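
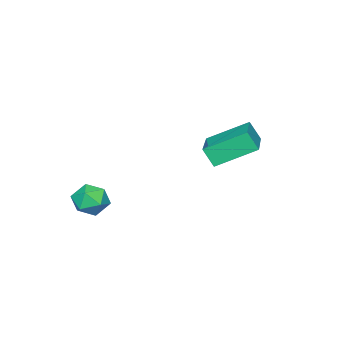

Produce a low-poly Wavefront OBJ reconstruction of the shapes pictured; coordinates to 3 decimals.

v -0.962 3.792 1.59
v -0.895 3.38 2.296
v 0.781 4.821 2.024
v 0.848 4.409 2.73
v -0.088 2.631 0.83
v -0.021 2.219 1.536
v 1.655 3.66 1.264
v 1.722 3.248 1.97
v 3.506 0.836 -0.494
v 4.062 0.634 -0.895
v 3.738 -0.014 0.255
v 4.294 -0.216 -0.146
v 4.316 0.404 0.21
v 4.173 0.929 -0.254
v 3.627 -0.309 -0.386
v 3.484 0.216 -0.85
v 4.137 -0.074 -0.829
v 4.563 0.367 -0.461
v 3.237 0.253 -0.179
v 3.663 0.694 0.189
f 2 4 1
f 5 2 1
f 1 4 3
f 3 5 1
f 2 8 4
f 6 2 5
f 6 8 2
f 4 8 3
f 7 5 3
f 3 8 7
f 7 6 5
f 8 6 7
f 9 20 14
f 9 14 10
f 9 10 16
f 9 16 19
f 9 19 20
f 10 14 18
f 14 20 13
f 20 19 11
f 19 16 15
f 16 10 17
f 12 18 13
f 12 13 11
f 12 11 15
f 12 15 17
f 12 17 18
f 13 18 14
f 11 13 20
f 15 11 19
f 17 15 16
f 18 17 10



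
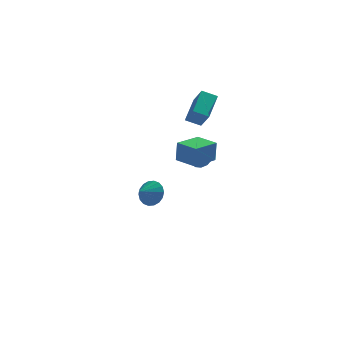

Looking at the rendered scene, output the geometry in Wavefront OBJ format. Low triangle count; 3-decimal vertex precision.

v 0.83 3.113 -3.433
v 1.326 3.28 -2.546
v 0.11 2.247 -2.867
v 0.98 3.58 -2.527
v 0.605 3.787 -2.688
v 0.274 3.861 -2.997
v 0.053 3.787 -3.392
v -0.014 3.579 -3.795
v 0.087 3.279 -4.126
v 0.335 2.945 -4.32
v 0.68 2.645 -4.338
v 1.056 2.438 -4.177
v 1.387 2.364 -3.869
v 1.608 2.438 -3.474
v 1.674 2.646 -3.071
v 1.574 2.946 -2.74
v 4.061 3.667 -0.681
v 4.61 3.809 -0.305
v 3.928 3.214 0.916
v 3.379 3.073 0.541
v 4.314 4.167 -0.296
v 3.632 3.573 0.926
v 3.9 4.292 -0.467
v 3.218 3.698 0.755
v 3.561 4.124 -0.737
v 2.879 3.53 0.484
v 3.456 3.743 -0.982
v 2.774 3.149 0.24
v 3.634 3.326 -1.085
v 2.952 2.731 0.136
v 4.012 3.068 -0.999
v 3.33 2.474 0.222
v 4.413 3.091 -0.764
v 3.731 2.497 0.457
v 4.649 3.384 -0.49
v 3.967 2.789 0.731
v 2.962 3.563 2.984
v 3.441 5.295 4.052
v 3.982 3.565 2.523
v 4.462 5.296 3.591
v 3.498 2.684 4.169
v 3.978 4.415 5.237
v 4.519 2.685 3.708
v 4.998 4.417 4.776
v 3.932 -5.057 3.05
v 4.001 -5.011 4.448
v 2.788 -4.072 3.075
v 2.857 -4.026 4.472
v 5.103 -3.694 2.948
v 5.172 -3.648 4.345
v 3.959 -2.709 2.972
v 4.028 -2.663 4.37
f 2 1 4
f 2 4 3
f 4 1 5
f 4 5 3
f 5 1 6
f 5 6 3
f 6 1 7
f 6 7 3
f 7 1 8
f 7 8 3
f 8 1 9
f 8 9 3
f 9 1 10
f 9 10 3
f 10 1 11
f 10 11 3
f 11 1 12
f 11 12 3
f 12 1 13
f 12 13 3
f 13 1 14
f 13 14 3
f 14 1 15
f 14 15 3
f 15 1 16
f 15 16 3
f 16 1 2
f 16 2 3
f 18 17 21
f 18 21 19
f 19 21 22
f 19 22 20
f 21 17 23
f 21 23 22
f 22 23 24
f 22 24 20
f 23 17 25
f 23 25 24
f 24 25 26
f 24 26 20
f 25 17 27
f 25 27 26
f 26 27 28
f 26 28 20
f 27 17 29
f 27 29 28
f 28 29 30
f 28 30 20
f 29 17 31
f 29 31 30
f 30 31 32
f 30 32 20
f 31 17 33
f 31 33 32
f 32 33 34
f 32 34 20
f 33 17 35
f 33 35 34
f 34 35 36
f 34 36 20
f 35 17 18
f 35 18 36
f 36 18 19
f 36 19 20
f 38 40 37
f 41 38 37
f 37 40 39
f 39 41 37
f 38 44 40
f 42 38 41
f 42 44 38
f 40 44 39
f 43 41 39
f 39 44 43
f 43 42 41
f 44 42 43
f 46 48 45
f 49 46 45
f 45 48 47
f 47 49 45
f 46 52 48
f 50 46 49
f 50 52 46
f 48 52 47
f 51 49 47
f 47 52 51
f 51 50 49
f 52 50 51



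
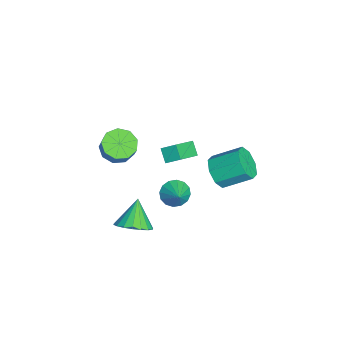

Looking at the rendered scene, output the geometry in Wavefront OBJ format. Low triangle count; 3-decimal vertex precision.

v 3.195 -0.466 0.101
v 3.617 -0.144 -0.55
v 4.205 -0.254 0.859
v 3.41 0.195 -0.371
v 3.147 0.356 -0.065
v 2.896 0.296 0.285
v 2.725 0.033 0.586
v 2.681 -0.365 0.757
v 2.774 -0.789 0.752
v 2.98 -1.127 0.573
v 3.244 -1.288 0.267
v 3.495 -1.229 -0.084
v 3.665 -0.966 -0.384
v 3.71 -0.568 -0.555
v 4.268 -2.681 -1.703
v 4.919 -3.179 -1.015
v 3.132 -2.419 -0.437
v 5.059 -2.724 -0.984
v 5.042 -2.262 -1.095
v 4.872 -1.882 -1.326
v 4.582 -1.661 -1.633
v 4.229 -1.641 -1.952
v 3.885 -1.828 -2.223
v 3.616 -2.184 -2.39
v 3.476 -2.638 -2.422
v 3.493 -3.101 -2.31
v 3.664 -3.48 -2.079
v 3.954 -3.702 -1.773
v 4.306 -3.721 -1.453
v 4.65 -3.534 -1.182
v -3.081 -3.603 -2.596
v -2.474 -4.428 -2.773
v -1.971 -4.262 -1.821
v -2.579 -3.437 -1.644
v -2.17 -3.841 -3.036
v -1.667 -3.675 -2.083
v -2.292 -3.143 -3.093
v -1.789 -2.977 -2.14
v -2.784 -2.66 -2.918
v -2.281 -2.494 -1.965
v -3.415 -2.618 -2.592
v -2.912 -2.452 -1.639
v -3.89 -3.037 -2.268
v -3.387 -2.871 -1.315
v -3.987 -3.721 -2.098
v -3.484 -3.555 -1.145
v -3.66 -4.35 -2.161
v -3.157 -4.184 -1.208
v -3.062 -4.629 -2.428
v -2.559 -4.463 -1.475
v -2.291 -0.213 -1.467
v -2.09 0.607 -0.913
v -1.591 0.036 -2.091
v -1.39 0.857 -1.537
v -1.07 -1.177 -0.483
v -0.869 -0.356 0.071
v -0.37 -0.927 -1.107
v -0.169 -0.107 -0.553
v 1.721 1.803 0.362
v 2.731 1.658 0.505
v 2.828 3.251 1.44
v 1.819 3.397 1.298
v 2.574 2.056 -0.157
v 2.671 3.649 0.778
v 1.918 2.306 -0.515
v 2.015 3.9 0.421
v 1.146 2.262 -0.359
v 1.244 3.855 0.577
v 0.712 1.949 0.22
v 0.809 3.542 1.155
v 0.869 1.551 0.882
v 0.966 3.144 1.817
v 1.525 1.3 1.239
v 1.622 2.894 2.175
v 2.296 1.345 1.083
v 2.394 2.938 2.019
f 2 1 4
f 2 4 3
f 4 1 5
f 4 5 3
f 5 1 6
f 5 6 3
f 6 1 7
f 6 7 3
f 7 1 8
f 7 8 3
f 8 1 9
f 8 9 3
f 9 1 10
f 9 10 3
f 10 1 11
f 10 11 3
f 11 1 12
f 11 12 3
f 12 1 13
f 12 13 3
f 13 1 14
f 13 14 3
f 14 1 2
f 14 2 3
f 16 15 18
f 16 18 17
f 18 15 19
f 18 19 17
f 19 15 20
f 19 20 17
f 20 15 21
f 20 21 17
f 21 15 22
f 21 22 17
f 22 15 23
f 22 23 17
f 23 15 24
f 23 24 17
f 24 15 25
f 24 25 17
f 25 15 26
f 25 26 17
f 26 15 27
f 26 27 17
f 27 15 28
f 27 28 17
f 28 15 29
f 28 29 17
f 29 15 30
f 29 30 17
f 30 15 16
f 30 16 17
f 32 31 35
f 32 35 33
f 33 35 36
f 33 36 34
f 35 31 37
f 35 37 36
f 36 37 38
f 36 38 34
f 37 31 39
f 37 39 38
f 38 39 40
f 38 40 34
f 39 31 41
f 39 41 40
f 40 41 42
f 40 42 34
f 41 31 43
f 41 43 42
f 42 43 44
f 42 44 34
f 43 31 45
f 43 45 44
f 44 45 46
f 44 46 34
f 45 31 47
f 45 47 46
f 46 47 48
f 46 48 34
f 47 31 49
f 47 49 48
f 48 49 50
f 48 50 34
f 49 31 32
f 49 32 50
f 50 32 33
f 50 33 34
f 52 54 51
f 55 52 51
f 51 54 53
f 53 55 51
f 52 58 54
f 56 52 55
f 56 58 52
f 54 58 53
f 57 55 53
f 53 58 57
f 57 56 55
f 58 56 57
f 60 59 63
f 60 63 61
f 61 63 64
f 61 64 62
f 63 59 65
f 63 65 64
f 64 65 66
f 64 66 62
f 65 59 67
f 65 67 66
f 66 67 68
f 66 68 62
f 67 59 69
f 67 69 68
f 68 69 70
f 68 70 62
f 69 59 71
f 69 71 70
f 70 71 72
f 70 72 62
f 71 59 73
f 71 73 72
f 72 73 74
f 72 74 62
f 73 59 75
f 73 75 74
f 74 75 76
f 74 76 62
f 75 59 60
f 75 60 76
f 76 60 61
f 76 61 62



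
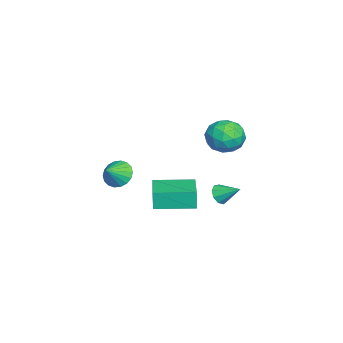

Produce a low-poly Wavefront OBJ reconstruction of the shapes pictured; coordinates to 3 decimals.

v 1.955 -1.96 -0.087
v 2.282 -2.362 -0.722
v 2.745 -2.38 0.587
v 2.458 -2.043 -0.729
v 2.534 -1.706 -0.609
v 2.495 -1.421 -0.385
v 2.349 -1.242 -0.102
v 2.125 -1.205 0.183
v 1.867 -1.318 0.416
v 1.627 -1.558 0.548
v 1.451 -1.878 0.555
v 1.375 -2.214 0.435
v 1.414 -2.5 0.212
v 1.56 -2.679 -0.071
v 1.784 -2.716 -0.357
v 2.042 -2.603 -0.589
v 0.974 2.833 -1.681
v 1.534 2.807 -1.946
v 1.326 3.847 -1.039
v 1.273 3.046 -2.18
v 0.873 3.185 -2.181
v 0.52 3.16 -1.948
v 0.379 2.982 -1.589
v 0.517 2.734 -1.274
v 0.869 2.533 -1.149
v 1.27 2.472 -1.272
v 1.533 2.58 -1.587
v 2.127 -0.258 -1.352
v 1.998 -0.283 -0.351
v 1.795 1.744 -1.346
v 1.666 1.72 -0.345
v 4.054 0.06 -1.095
v 3.925 0.036 -0.094
v 3.722 2.063 -1.089
v 3.593 2.038 -0.088
v -3.439 3.5 -0.24
v -2.613 3.505 0.493
v -3.487 1.715 -0.173
v -2.661 1.72 0.56
v -3.657 2.1 0.848
v -3.627 3.203 0.806
v -2.473 2.017 -0.486
v -2.443 3.12 -0.528
v -2.016 2.589 0.341
v -2.748 2.639 1.165
v -3.352 2.581 -0.845
v -4.084 2.631 -0.021
v -3.021 3.659 0.121
v -3.079 1.561 0.199
v -3.664 1.784 0.368
v -3.179 1.787 0.799
v -3.618 3.481 0.305
v -3.133 3.484 0.736
v -3.747 2.658 0.944
v -2.967 1.736 -0.416
v -2.482 1.739 0.015
v -2.921 3.433 -0.479
v -2.436 3.436 -0.048
v -2.353 2.562 -0.624
v -2.185 3.123 0.462
v -2.214 2.074 0.501
v -2.103 2.249 -0.114
v -2.085 2.897 -0.138
v -2.616 3.153 0.947
v -2.644 2.104 0.986
v -3.23 2.327 1.155
v -3.212 2.976 1.131
v -2.265 2.615 0.857
v -3.456 3.116 -0.666
v -3.484 2.067 -0.627
v -2.888 2.244 -0.811
v -2.87 2.893 -0.835
v -3.886 3.146 -0.181
v -3.915 2.097 -0.142
v -4.015 2.323 0.458
v -3.997 2.971 0.434
v -3.835 2.605 -0.537
f 2 1 4
f 2 4 3
f 4 1 5
f 4 5 3
f 5 1 6
f 5 6 3
f 6 1 7
f 6 7 3
f 7 1 8
f 7 8 3
f 8 1 9
f 8 9 3
f 9 1 10
f 9 10 3
f 10 1 11
f 10 11 3
f 11 1 12
f 11 12 3
f 12 1 13
f 12 13 3
f 13 1 14
f 13 14 3
f 14 1 15
f 14 15 3
f 15 1 16
f 15 16 3
f 16 1 2
f 16 2 3
f 18 17 20
f 18 20 19
f 20 17 21
f 20 21 19
f 21 17 22
f 21 22 19
f 22 17 23
f 22 23 19
f 23 17 24
f 23 24 19
f 24 17 25
f 24 25 19
f 25 17 26
f 25 26 19
f 26 17 27
f 26 27 19
f 27 17 18
f 27 18 19
f 29 31 28
f 32 29 28
f 28 31 30
f 30 32 28
f 29 35 31
f 33 29 32
f 33 35 29
f 31 35 30
f 34 32 30
f 30 35 34
f 34 33 32
f 35 33 34
f 36 73 52
f 73 47 76
f 52 76 41
f 73 76 52
f 36 52 48
f 52 41 53
f 48 53 37
f 52 53 48
f 36 48 57
f 48 37 58
f 57 58 43
f 48 58 57
f 36 57 69
f 57 43 72
f 69 72 46
f 57 72 69
f 36 69 73
f 69 46 77
f 73 77 47
f 69 77 73
f 37 53 64
f 53 41 67
f 64 67 45
f 53 67 64
f 41 76 54
f 76 47 75
f 54 75 40
f 76 75 54
f 47 77 74
f 77 46 70
f 74 70 38
f 77 70 74
f 46 72 71
f 72 43 59
f 71 59 42
f 72 59 71
f 43 58 63
f 58 37 60
f 63 60 44
f 58 60 63
f 39 65 51
f 65 45 66
f 51 66 40
f 65 66 51
f 39 51 49
f 51 40 50
f 49 50 38
f 51 50 49
f 39 49 56
f 49 38 55
f 56 55 42
f 49 55 56
f 39 56 61
f 56 42 62
f 61 62 44
f 56 62 61
f 39 61 65
f 61 44 68
f 65 68 45
f 61 68 65
f 40 66 54
f 66 45 67
f 54 67 41
f 66 67 54
f 38 50 74
f 50 40 75
f 74 75 47
f 50 75 74
f 42 55 71
f 55 38 70
f 71 70 46
f 55 70 71
f 44 62 63
f 62 42 59
f 63 59 43
f 62 59 63
f 45 68 64
f 68 44 60
f 64 60 37
f 68 60 64



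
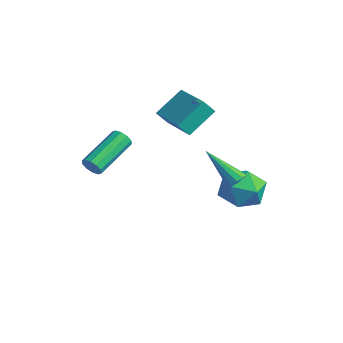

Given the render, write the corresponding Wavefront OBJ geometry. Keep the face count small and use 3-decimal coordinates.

v -2.52 0.331 0.513
v -2.785 -0.082 1.169
v -2.427 1.657 1.386
v -2.692 1.243 2.042
v -0.688 -0.103 0.978
v -0.953 -0.517 1.634
v -0.595 1.222 1.851
v -0.86 0.809 2.507
v -2.002 -4.207 0.374
v -1.807 -4.034 -0.053
v -2.164 -2.121 0.559
v -2.358 -2.293 0.986
v -2.11 -4.076 -0.096
v -2.467 -2.163 0.516
v -2.371 -4.169 0.04
v -2.728 -2.256 0.652
v -2.492 -4.275 0.303
v -2.849 -2.362 0.915
v -2.425 -4.356 0.594
v -2.782 -2.443 1.206
v -2.196 -4.379 0.801
v -2.553 -2.466 1.413
v -1.893 -4.337 0.844
v -2.25 -2.424 1.456
v -1.632 -4.244 0.708
v -1.989 -2.331 1.32
v -1.511 -4.138 0.445
v -1.868 -2.225 1.057
v -1.578 -4.057 0.154
v -1.935 -2.144 0.766
v 0.596 2.361 -3.129
v 1.268 2.448 -2.23
v 0.232 0.632 -2.69
v 0.904 0.719 -1.791
v -0.07 1.282 -1.822
v 0.155 2.351 -2.094
v 1.345 0.729 -2.826
v 1.57 1.798 -3.098
v 1.73 1.439 -2.043
v 0.856 1.781 -1.423
v 0.644 1.299 -3.497
v -0.23 1.641 -2.877
v 1.006 0.988 -1.513
v 1.348 0.7 -1.247
v -0.406 0.532 -0.187
v 1.36 1 -1.132
v 1.236 1.295 -1.162
v 1.025 1.473 -1.326
v 0.806 1.465 -1.562
v 0.664 1.276 -1.779
v 0.652 0.976 -1.894
v 0.776 0.681 -1.864
v 0.987 0.503 -1.7
v 1.206 0.51 -1.464
f 2 4 1
f 5 2 1
f 1 4 3
f 3 5 1
f 2 8 4
f 6 2 5
f 6 8 2
f 4 8 3
f 7 5 3
f 3 8 7
f 7 6 5
f 8 6 7
f 10 9 13
f 10 13 11
f 11 13 14
f 11 14 12
f 13 9 15
f 13 15 14
f 14 15 16
f 14 16 12
f 15 9 17
f 15 17 16
f 16 17 18
f 16 18 12
f 17 9 19
f 17 19 18
f 18 19 20
f 18 20 12
f 19 9 21
f 19 21 20
f 20 21 22
f 20 22 12
f 21 9 23
f 21 23 22
f 22 23 24
f 22 24 12
f 23 9 25
f 23 25 24
f 24 25 26
f 24 26 12
f 25 9 27
f 25 27 26
f 26 27 28
f 26 28 12
f 27 9 29
f 27 29 28
f 28 29 30
f 28 30 12
f 29 9 10
f 29 10 30
f 30 10 11
f 30 11 12
f 31 42 36
f 31 36 32
f 31 32 38
f 31 38 41
f 31 41 42
f 32 36 40
f 36 42 35
f 42 41 33
f 41 38 37
f 38 32 39
f 34 40 35
f 34 35 33
f 34 33 37
f 34 37 39
f 34 39 40
f 35 40 36
f 33 35 42
f 37 33 41
f 39 37 38
f 40 39 32
f 44 43 46
f 44 46 45
f 46 43 47
f 46 47 45
f 47 43 48
f 47 48 45
f 48 43 49
f 48 49 45
f 49 43 50
f 49 50 45
f 50 43 51
f 50 51 45
f 51 43 52
f 51 52 45
f 52 43 53
f 52 53 45
f 53 43 54
f 53 54 45
f 54 43 44
f 54 44 45



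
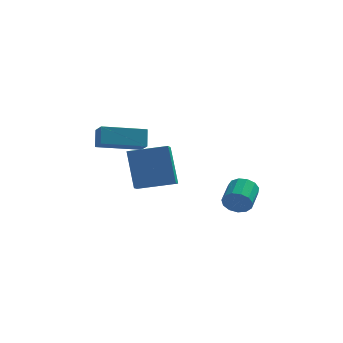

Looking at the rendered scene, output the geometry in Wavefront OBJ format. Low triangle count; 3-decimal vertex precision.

v -1.714 0.625 -0.822
v -2.115 1.498 1.067
v -1.691 1.843 -1.38
v -2.093 2.716 0.509
v 0.113 0.744 -0.489
v -0.289 1.617 1.4
v 0.135 1.962 -1.047
v -0.266 2.835 0.842
v -3.1 0.118 2.051
v -3.133 0.673 2.87
v -3.431 0.814 1.566
v -3.464 1.369 2.385
v -1.136 0.791 1.675
v -1.169 1.346 2.494
v -1.467 1.487 1.19
v -1.5 2.042 2.009
v 2.923 -2.418 -0.263
v 3.306 -2.313 -0.815
v 3.539 -1.137 -0.43
v 3.157 -1.242 0.123
v 2.949 -2.212 -0.91
v 3.182 -1.035 -0.525
v 2.584 -2.175 -0.799
v 2.817 -0.999 -0.414
v 2.327 -2.216 -0.518
v 2.56 -1.04 -0.133
v 2.259 -2.322 -0.156
v 2.492 -1.145 0.229
v 2.402 -2.457 0.172
v 2.635 -1.281 0.557
v 2.711 -2.581 0.362
v 2.944 -1.404 0.748
v 3.087 -2.653 0.354
v 3.32 -1.476 0.74
v 3.411 -2.65 0.15
v 3.645 -1.474 0.536
v 3.581 -2.574 -0.185
v 3.814 -1.397 0.2
v 3.541 -2.449 -0.545
v 3.775 -1.272 -0.159
f 2 4 1
f 5 2 1
f 1 4 3
f 3 5 1
f 2 8 4
f 6 2 5
f 6 8 2
f 4 8 3
f 7 5 3
f 3 8 7
f 7 6 5
f 8 6 7
f 10 12 9
f 13 10 9
f 9 12 11
f 11 13 9
f 10 16 12
f 14 10 13
f 14 16 10
f 12 16 11
f 15 13 11
f 11 16 15
f 15 14 13
f 16 14 15
f 18 17 21
f 18 21 19
f 19 21 22
f 19 22 20
f 21 17 23
f 21 23 22
f 22 23 24
f 22 24 20
f 23 17 25
f 23 25 24
f 24 25 26
f 24 26 20
f 25 17 27
f 25 27 26
f 26 27 28
f 26 28 20
f 27 17 29
f 27 29 28
f 28 29 30
f 28 30 20
f 29 17 31
f 29 31 30
f 30 31 32
f 30 32 20
f 31 17 33
f 31 33 32
f 32 33 34
f 32 34 20
f 33 17 35
f 33 35 34
f 34 35 36
f 34 36 20
f 35 17 37
f 35 37 36
f 36 37 38
f 36 38 20
f 37 17 39
f 37 39 38
f 38 39 40
f 38 40 20
f 39 17 18
f 39 18 40
f 40 18 19
f 40 19 20



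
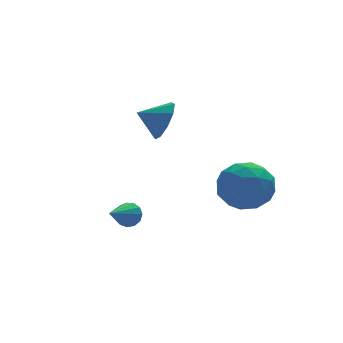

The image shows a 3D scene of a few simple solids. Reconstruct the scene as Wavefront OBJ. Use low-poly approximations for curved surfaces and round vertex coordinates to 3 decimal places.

v -0.746 2.886 3.534
v -0.322 3.318 4.145
v -1.634 3.174 3.946
v -0.423 3.669 3.683
v -0.675 3.653 3.152
v -0.96 3.279 2.799
v -1.145 2.721 2.79
v -1.144 2.24 3.129
v -0.956 2.061 3.658
v -0.67 2.269 4.128
v -0.42 2.765 4.32
v 0.168 0.17 1.269
v 1.171 0.06 0.975
v 0.389 -1.02 2.465
v 1.392 -1.13 2.171
v 1.077 -0.246 2.646
v 0.941 0.489 1.906
v 0.619 -1.449 1.534
v 0.483 -0.714 0.794
v 1.45 -0.941 1.138
v 1.733 -0.197 1.825
v -0.173 -0.763 1.615
v 0.11 -0.019 2.302
v 0.65 0.219 1.017
v 0.91 -1.179 2.423
v 0.725 -0.66 2.702
v 1.315 -0.724 2.529
v 0.515 0.472 1.564
v 1.104 0.407 1.391
v 1.049 0.227 2.373
v 0.456 -1.367 2.049
v 1.045 -1.432 1.876
v 0.245 -0.236 0.911
v 0.835 -0.3 0.738
v 0.511 -1.187 1.067
v 1.404 -0.434 0.94
v 1.534 -1.133 1.643
v 1.079 -1.321 1.269
v 0.999 -0.889 0.834
v 1.57 0.004 1.344
v 1.7 -0.695 2.047
v 1.515 -0.176 2.326
v 1.435 0.256 1.891
v 1.734 -0.584 1.44
v -0.14 -0.265 1.393
v -0.01 -0.964 2.096
v 0.125 -1.216 1.549
v 0.045 -0.784 1.114
v 0.026 0.173 1.797
v 0.156 -0.526 2.5
v 0.561 -0.071 2.606
v 0.481 0.361 2.171
v -0.174 -0.376 2
v -2.889 0.673 0.526
v -2.547 0.522 0.873
v -3.811 -0.013 1.134
v -2.662 0.765 0.973
v -2.849 0.979 0.931
v -3.049 1.096 0.761
v -3.198 1.079 0.516
v -3.249 0.933 0.274
v -3.186 0.704 0.112
v -3.028 0.465 0.081
v -2.827 0.293 0.192
v -2.645 0.241 0.408
v -2.541 0.326 0.662
f 2 1 4
f 2 4 3
f 4 1 5
f 4 5 3
f 5 1 6
f 5 6 3
f 6 1 7
f 6 7 3
f 7 1 8
f 7 8 3
f 8 1 9
f 8 9 3
f 9 1 10
f 9 10 3
f 10 1 11
f 10 11 3
f 11 1 2
f 11 2 3
f 12 49 28
f 49 23 52
f 28 52 17
f 49 52 28
f 12 28 24
f 28 17 29
f 24 29 13
f 28 29 24
f 12 24 33
f 24 13 34
f 33 34 19
f 24 34 33
f 12 33 45
f 33 19 48
f 45 48 22
f 33 48 45
f 12 45 49
f 45 22 53
f 49 53 23
f 45 53 49
f 13 29 40
f 29 17 43
f 40 43 21
f 29 43 40
f 17 52 30
f 52 23 51
f 30 51 16
f 52 51 30
f 23 53 50
f 53 22 46
f 50 46 14
f 53 46 50
f 22 48 47
f 48 19 35
f 47 35 18
f 48 35 47
f 19 34 39
f 34 13 36
f 39 36 20
f 34 36 39
f 15 41 27
f 41 21 42
f 27 42 16
f 41 42 27
f 15 27 25
f 27 16 26
f 25 26 14
f 27 26 25
f 15 25 32
f 25 14 31
f 32 31 18
f 25 31 32
f 15 32 37
f 32 18 38
f 37 38 20
f 32 38 37
f 15 37 41
f 37 20 44
f 41 44 21
f 37 44 41
f 16 42 30
f 42 21 43
f 30 43 17
f 42 43 30
f 14 26 50
f 26 16 51
f 50 51 23
f 26 51 50
f 18 31 47
f 31 14 46
f 47 46 22
f 31 46 47
f 20 38 39
f 38 18 35
f 39 35 19
f 38 35 39
f 21 44 40
f 44 20 36
f 40 36 13
f 44 36 40
f 55 54 57
f 55 57 56
f 57 54 58
f 57 58 56
f 58 54 59
f 58 59 56
f 59 54 60
f 59 60 56
f 60 54 61
f 60 61 56
f 61 54 62
f 61 62 56
f 62 54 63
f 62 63 56
f 63 54 64
f 63 64 56
f 64 54 65
f 64 65 56
f 65 54 66
f 65 66 56
f 66 54 55
f 66 55 56



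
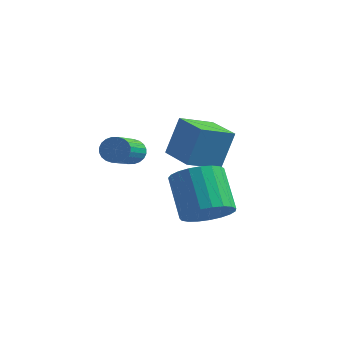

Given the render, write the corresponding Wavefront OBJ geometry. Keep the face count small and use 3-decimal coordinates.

v 3.12 -3.8 0.95
v 3.863 -3.336 1.196
v 2.963 -2.575 2.476
v 2.22 -3.04 2.23
v 3.703 -3.102 0.945
v 2.803 -2.341 2.225
v 3.443 -2.989 0.695
v 2.543 -2.228 1.975
v 3.127 -3.016 0.489
v 2.227 -2.255 1.769
v 2.81 -3.179 0.362
v 1.909 -2.418 1.642
v 2.546 -3.449 0.337
v 1.646 -2.688 1.618
v 2.382 -3.78 0.419
v 1.481 -3.02 1.699
v 2.345 -4.115 0.592
v 1.445 -3.354 1.872
v 2.442 -4.395 0.827
v 1.542 -3.634 2.107
v 2.657 -4.572 1.083
v 1.757 -3.812 2.363
v 2.952 -4.616 1.316
v 2.051 -3.856 2.596
v 3.275 -4.519 1.486
v 2.375 -3.758 2.766
v 3.572 -4.298 1.563
v 2.672 -3.537 2.844
v 3.791 -3.99 1.535
v 2.891 -3.23 2.815
v 3.894 -3.65 1.405
v 2.994 -2.889 2.685
v 0.496 -2.152 2.473
v 0.763 -1.719 3.937
v 1.098 -1.028 2.03
v 1.365 -0.594 3.494
v 1.735 -2.826 2.446
v 2.002 -2.392 3.91
v 2.337 -1.701 2.003
v 2.604 -1.268 3.467
v -0.986 -1.941 2.105
v -0.596 -2.01 1.737
v -0.185 -3.569 2.468
v -0.574 -3.499 2.835
v -0.491 -1.911 1.89
v -0.08 -3.47 2.621
v -0.461 -1.816 2.076
v -0.05 -3.375 2.806
v -0.511 -1.74 2.266
v -0.1 -3.299 2.996
v -0.633 -1.694 2.431
v -0.222 -3.253 3.162
v -0.809 -1.687 2.547
v -0.398 -3.245 3.278
v -1.012 -1.717 2.596
v -0.6 -3.276 3.326
v -1.21 -1.782 2.569
v -0.799 -3.341 3.3
v -1.375 -1.871 2.472
v -0.964 -3.43 3.203
v -1.48 -1.97 2.319
v -1.069 -3.529 3.05
v -1.51 -2.065 2.134
v -1.099 -3.624 2.864
v -1.46 -2.141 1.944
v -1.049 -3.7 2.674
v -1.338 -2.187 1.778
v -0.927 -3.746 2.509
v -1.162 -2.195 1.662
v -0.751 -3.753 2.393
v -0.96 -2.164 1.614
v -0.548 -3.723 2.344
v -0.761 -2.099 1.64
v -0.35 -3.658 2.371
f 2 1 5
f 2 5 3
f 3 5 6
f 3 6 4
f 5 1 7
f 5 7 6
f 6 7 8
f 6 8 4
f 7 1 9
f 7 9 8
f 8 9 10
f 8 10 4
f 9 1 11
f 9 11 10
f 10 11 12
f 10 12 4
f 11 1 13
f 11 13 12
f 12 13 14
f 12 14 4
f 13 1 15
f 13 15 14
f 14 15 16
f 14 16 4
f 15 1 17
f 15 17 16
f 16 17 18
f 16 18 4
f 17 1 19
f 17 19 18
f 18 19 20
f 18 20 4
f 19 1 21
f 19 21 20
f 20 21 22
f 20 22 4
f 21 1 23
f 21 23 22
f 22 23 24
f 22 24 4
f 23 1 25
f 23 25 24
f 24 25 26
f 24 26 4
f 25 1 27
f 25 27 26
f 26 27 28
f 26 28 4
f 27 1 29
f 27 29 28
f 28 29 30
f 28 30 4
f 29 1 31
f 29 31 30
f 30 31 32
f 30 32 4
f 31 1 2
f 31 2 32
f 32 2 3
f 32 3 4
f 34 36 33
f 37 34 33
f 33 36 35
f 35 37 33
f 34 40 36
f 38 34 37
f 38 40 34
f 36 40 35
f 39 37 35
f 35 40 39
f 39 38 37
f 40 38 39
f 42 41 45
f 42 45 43
f 43 45 46
f 43 46 44
f 45 41 47
f 45 47 46
f 46 47 48
f 46 48 44
f 47 41 49
f 47 49 48
f 48 49 50
f 48 50 44
f 49 41 51
f 49 51 50
f 50 51 52
f 50 52 44
f 51 41 53
f 51 53 52
f 52 53 54
f 52 54 44
f 53 41 55
f 53 55 54
f 54 55 56
f 54 56 44
f 55 41 57
f 55 57 56
f 56 57 58
f 56 58 44
f 57 41 59
f 57 59 58
f 58 59 60
f 58 60 44
f 59 41 61
f 59 61 60
f 60 61 62
f 60 62 44
f 61 41 63
f 61 63 62
f 62 63 64
f 62 64 44
f 63 41 65
f 63 65 64
f 64 65 66
f 64 66 44
f 65 41 67
f 65 67 66
f 66 67 68
f 66 68 44
f 67 41 69
f 67 69 68
f 68 69 70
f 68 70 44
f 69 41 71
f 69 71 70
f 70 71 72
f 70 72 44
f 71 41 73
f 71 73 72
f 72 73 74
f 72 74 44
f 73 41 42
f 73 42 74
f 74 42 43
f 74 43 44



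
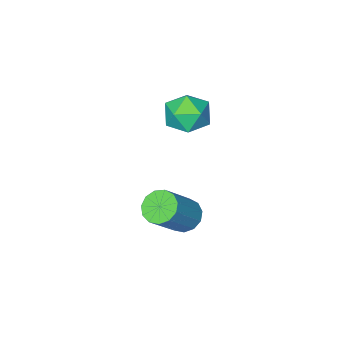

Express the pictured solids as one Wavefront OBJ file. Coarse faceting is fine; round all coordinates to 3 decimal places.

v 0.751 1.659 -3.987
v 1.308 1.79 -4.517
v 2.646 2.072 -3.044
v 2.089 1.941 -2.513
v 1.127 2.181 -4.428
v 2.465 2.462 -2.955
v 0.827 2.406 -4.199
v 2.165 2.688 -2.725
v 0.503 2.394 -3.902
v 1.841 2.676 -2.429
v 0.258 2.149 -3.632
v 1.596 2.43 -2.159
v 0.169 1.748 -3.475
v 1.507 2.03 -2.002
v 0.265 1.319 -3.48
v 1.603 1.601 -2.007
v 0.515 0.998 -3.646
v 1.853 1.28 -2.173
v 0.84 0.887 -3.92
v 2.178 1.169 -2.447
v 1.137 1.021 -4.215
v 2.475 1.303 -2.742
v 1.311 1.358 -4.438
v 2.649 1.639 -2.965
v 0.283 1.235 0.487
v 0.584 0.722 1.315
v -1.024 0.238 0.345
v -0.723 -0.275 1.173
v -1.065 0.682 1.262
v -0.256 1.298 1.35
v -0.184 -0.338 0.31
v 0.625 0.278 0.398
v 0.296 -0.25 1.206
v -0.249 0.38 1.794
v -0.191 0.58 -0.134
v -0.736 1.21 0.454
f 2 1 5
f 2 5 3
f 3 5 6
f 3 6 4
f 5 1 7
f 5 7 6
f 6 7 8
f 6 8 4
f 7 1 9
f 7 9 8
f 8 9 10
f 8 10 4
f 9 1 11
f 9 11 10
f 10 11 12
f 10 12 4
f 11 1 13
f 11 13 12
f 12 13 14
f 12 14 4
f 13 1 15
f 13 15 14
f 14 15 16
f 14 16 4
f 15 1 17
f 15 17 16
f 16 17 18
f 16 18 4
f 17 1 19
f 17 19 18
f 18 19 20
f 18 20 4
f 19 1 21
f 19 21 20
f 20 21 22
f 20 22 4
f 21 1 23
f 21 23 22
f 22 23 24
f 22 24 4
f 23 1 2
f 23 2 24
f 24 2 3
f 24 3 4
f 25 36 30
f 25 30 26
f 25 26 32
f 25 32 35
f 25 35 36
f 26 30 34
f 30 36 29
f 36 35 27
f 35 32 31
f 32 26 33
f 28 34 29
f 28 29 27
f 28 27 31
f 28 31 33
f 28 33 34
f 29 34 30
f 27 29 36
f 31 27 35
f 33 31 32
f 34 33 26



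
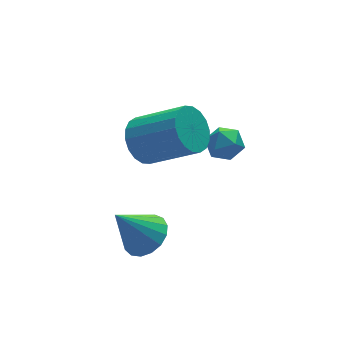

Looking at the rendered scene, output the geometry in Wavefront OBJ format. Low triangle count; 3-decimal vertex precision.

v 0.348 1.895 2.663
v 0.632 1.424 1.901
v 1.916 0.234 3.114
v 1.632 0.705 3.877
v 0.905 1.74 1.922
v 2.189 0.551 3.135
v 1.067 2.087 2.09
v 2.352 0.898 3.303
v 1.087 2.396 2.372
v 2.372 1.206 3.585
v 0.961 2.606 2.711
v 2.246 1.416 3.924
v 0.713 2.674 3.041
v 1.998 1.485 4.254
v 0.393 2.589 3.296
v 1.678 1.399 4.509
v 0.064 2.366 3.426
v 1.348 1.176 4.639
v -0.209 2.049 3.405
v 1.075 0.86 4.618
v -0.372 1.702 3.237
v 0.913 0.513 4.45
v -0.392 1.394 2.955
v 0.893 0.204 4.168
v -0.266 1.184 2.616
v 1.019 -0.006 3.829
v -0.018 1.115 2.286
v 1.267 -0.074 3.499
v 0.302 1.201 2.031
v 1.587 0.011 3.244
v 2.495 1.57 2.093
v 2.955 1.741 1.531
v 3.205 0.639 2.389
v 3.665 0.81 1.827
v 3.617 1.261 2.42
v 3.178 1.836 2.237
v 2.982 0.544 1.683
v 2.543 1.119 1.5
v 3.256 1.107 1.277
v 3.648 1.55 1.732
v 2.512 0.83 2.188
v 2.904 1.273 2.643
v -0.47 -0.082 -0.481
v 0.232 -0.326 0.026
v -1.47 0.122 1.001
v 0.272 0.102 -0.006
v 0.142 0.487 -0.147
v -0.129 0.743 -0.365
v -0.477 0.809 -0.609
v -0.824 0.671 -0.824
v -1.09 0.36 -0.961
v -1.213 -0.051 -0.987
v -1.167 -0.47 -0.898
v -0.96 -0.8 -0.713
v -0.642 -0.966 -0.475
v -0.284 -0.929 -0.239
v 0.032 -0.698 -0.058
f 2 1 5
f 2 5 3
f 3 5 6
f 3 6 4
f 5 1 7
f 5 7 6
f 6 7 8
f 6 8 4
f 7 1 9
f 7 9 8
f 8 9 10
f 8 10 4
f 9 1 11
f 9 11 10
f 10 11 12
f 10 12 4
f 11 1 13
f 11 13 12
f 12 13 14
f 12 14 4
f 13 1 15
f 13 15 14
f 14 15 16
f 14 16 4
f 15 1 17
f 15 17 16
f 16 17 18
f 16 18 4
f 17 1 19
f 17 19 18
f 18 19 20
f 18 20 4
f 19 1 21
f 19 21 20
f 20 21 22
f 20 22 4
f 21 1 23
f 21 23 22
f 22 23 24
f 22 24 4
f 23 1 25
f 23 25 24
f 24 25 26
f 24 26 4
f 25 1 27
f 25 27 26
f 26 27 28
f 26 28 4
f 27 1 29
f 27 29 28
f 28 29 30
f 28 30 4
f 29 1 2
f 29 2 30
f 30 2 3
f 30 3 4
f 31 42 36
f 31 36 32
f 31 32 38
f 31 38 41
f 31 41 42
f 32 36 40
f 36 42 35
f 42 41 33
f 41 38 37
f 38 32 39
f 34 40 35
f 34 35 33
f 34 33 37
f 34 37 39
f 34 39 40
f 35 40 36
f 33 35 42
f 37 33 41
f 39 37 38
f 40 39 32
f 44 43 46
f 44 46 45
f 46 43 47
f 46 47 45
f 47 43 48
f 47 48 45
f 48 43 49
f 48 49 45
f 49 43 50
f 49 50 45
f 50 43 51
f 50 51 45
f 51 43 52
f 51 52 45
f 52 43 53
f 52 53 45
f 53 43 54
f 53 54 45
f 54 43 55
f 54 55 45
f 55 43 56
f 55 56 45
f 56 43 57
f 56 57 45
f 57 43 44
f 57 44 45



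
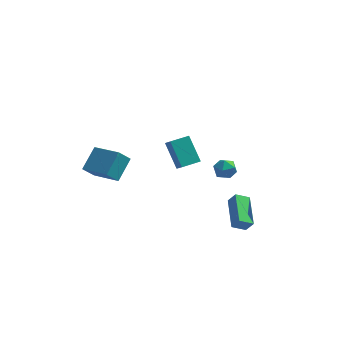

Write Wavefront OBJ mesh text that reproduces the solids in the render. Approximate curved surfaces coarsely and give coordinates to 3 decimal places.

v -3.653 -5.064 0.847
v -3.182 -3.822 1.842
v -5.249 -4.024 0.305
v -4.778 -2.782 1.3
v -3.082 -4.618 0.02
v -2.611 -3.376 1.015
v -4.678 -3.578 -0.522
v -4.207 -2.336 0.473
v 1.83 -0.594 -1.64
v 2.048 -0.258 -0.973
v 2.792 -1.402 -1.547
v 3.01 -1.066 -0.88
v 2.351 -1.479 -0.911
v 1.757 -0.98 -0.968
v 3.083 -0.68 -1.552
v 2.489 -0.181 -1.609
v 2.822 -0.311 -0.919
v 2.37 -0.805 -0.522
v 2.47 -0.855 -1.998
v 2.018 -1.349 -1.601
v 3.182 -3.553 -4.116
v 2.702 -1.559 -3.47
v 3.966 -3.22 -4.56
v 3.485 -1.226 -3.913
v 3.635 -3.674 -3.407
v 3.154 -1.68 -2.76
v 4.418 -3.341 -3.85
v 3.938 -1.347 -3.204
v -0.351 0.876 -2.793
v -1.204 1.884 -1.345
v -0.755 1.452 -3.432
v -1.608 2.459 -1.983
v 0.648 1.641 -2.737
v -0.205 2.648 -1.288
v 0.244 2.216 -3.375
v -0.609 3.224 -1.927
f 2 4 1
f 5 2 1
f 1 4 3
f 3 5 1
f 2 8 4
f 6 2 5
f 6 8 2
f 4 8 3
f 7 5 3
f 3 8 7
f 7 6 5
f 8 6 7
f 9 20 14
f 9 14 10
f 9 10 16
f 9 16 19
f 9 19 20
f 10 14 18
f 14 20 13
f 20 19 11
f 19 16 15
f 16 10 17
f 12 18 13
f 12 13 11
f 12 11 15
f 12 15 17
f 12 17 18
f 13 18 14
f 11 13 20
f 15 11 19
f 17 15 16
f 18 17 10
f 22 24 21
f 25 22 21
f 21 24 23
f 23 25 21
f 22 28 24
f 26 22 25
f 26 28 22
f 24 28 23
f 27 25 23
f 23 28 27
f 27 26 25
f 28 26 27
f 30 32 29
f 33 30 29
f 29 32 31
f 31 33 29
f 30 36 32
f 34 30 33
f 34 36 30
f 32 36 31
f 35 33 31
f 31 36 35
f 35 34 33
f 36 34 35



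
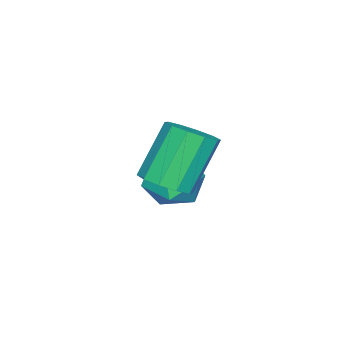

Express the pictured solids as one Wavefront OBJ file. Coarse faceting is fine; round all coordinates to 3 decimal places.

v 1.35 -0.826 -0.773
v 1.838 -1.117 -0.418
v 1.059 -0.784 0.927
v 0.57 -0.494 0.573
v 1.933 -0.716 -0.462
v 1.154 -0.384 0.883
v 1.805 -0.358 -0.625
v 1.026 -0.025 0.721
v 1.503 -0.178 -0.844
v 0.724 0.155 0.501
v 1.143 -0.246 -1.036
v 0.364 0.087 0.309
v 0.861 -0.536 -1.127
v 0.082 -0.203 0.218
v 0.766 -0.936 -1.083
v -0.013 -0.604 0.262
v 0.894 -1.295 -0.921
v 0.115 -0.962 0.425
v 1.196 -1.475 -0.701
v 0.417 -1.142 0.644
v 1.556 -1.407 -0.509
v 0.777 -1.074 0.836
v -1.491 -1.617 -2.738
v -0.884 -1.037 -2.693
v -1.036 -2.183 -1.587
v -0.429 -1.603 -1.542
v -1.231 -1.382 -1.423
v -1.513 -1.031 -2.134
v -0.407 -2.189 -2.146
v -0.689 -1.838 -2.857
v -0.214 -1.39 -2.327
v -0.723 -0.892 -1.88
v -1.197 -2.328 -2.4
v -1.706 -1.83 -1.953
f 2 1 5
f 2 5 3
f 3 5 6
f 3 6 4
f 5 1 7
f 5 7 6
f 6 7 8
f 6 8 4
f 7 1 9
f 7 9 8
f 8 9 10
f 8 10 4
f 9 1 11
f 9 11 10
f 10 11 12
f 10 12 4
f 11 1 13
f 11 13 12
f 12 13 14
f 12 14 4
f 13 1 15
f 13 15 14
f 14 15 16
f 14 16 4
f 15 1 17
f 15 17 16
f 16 17 18
f 16 18 4
f 17 1 19
f 17 19 18
f 18 19 20
f 18 20 4
f 19 1 21
f 19 21 20
f 20 21 22
f 20 22 4
f 21 1 2
f 21 2 22
f 22 2 3
f 22 3 4
f 23 34 28
f 23 28 24
f 23 24 30
f 23 30 33
f 23 33 34
f 24 28 32
f 28 34 27
f 34 33 25
f 33 30 29
f 30 24 31
f 26 32 27
f 26 27 25
f 26 25 29
f 26 29 31
f 26 31 32
f 27 32 28
f 25 27 34
f 29 25 33
f 31 29 30
f 32 31 24



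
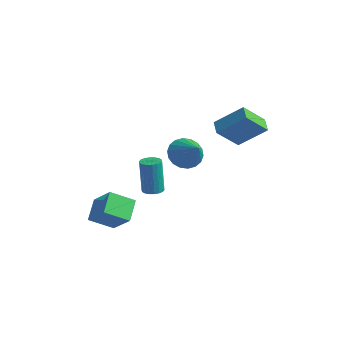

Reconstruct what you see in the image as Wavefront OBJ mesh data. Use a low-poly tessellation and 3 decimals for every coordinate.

v -2.849 4.007 -1.949
v -2.169 4.143 -2.776
v -1.331 3.573 -0.771
v -2.193 4.583 -2.584
v -2.347 4.908 -2.265
v -2.6 5.055 -1.884
v -2.903 4.995 -1.516
v -3.195 4.738 -1.233
v -3.419 4.337 -1.093
v -3.53 3.87 -1.121
v -3.506 3.43 -1.314
v -3.352 3.105 -1.632
v -3.099 2.958 -2.013
v -2.796 3.018 -2.381
v -2.504 3.275 -2.664
v -2.28 3.676 -2.805
v -3.085 -2.905 -4.555
v -1.684 -2.979 -3.319
v -3.774 -1.873 -3.711
v -2.373 -1.948 -2.475
v -2.327 -1.752 -5.345
v -0.926 -1.827 -4.109
v -3.016 -0.721 -4.501
v -1.615 -0.795 -3.265
v -0.052 -0.96 -1.72
v 0.537 -1.059 -1.665
v 0.341 -1.039 0.436
v -0.248 -0.94 0.38
v 0.522 -0.793 -1.669
v 0.326 -0.773 0.432
v 0.393 -0.559 -1.683
v 0.197 -0.539 0.418
v 0.176 -0.405 -1.705
v -0.02 -0.385 0.396
v -0.087 -0.361 -1.729
v -0.282 -0.341 0.372
v -0.342 -0.436 -1.752
v -0.537 -0.415 0.348
v -0.54 -0.614 -1.769
v -0.735 -0.594 0.332
v -0.641 -0.861 -1.776
v -0.837 -0.841 0.325
v -0.626 -1.127 -1.772
v -0.822 -1.107 0.329
v -0.497 -1.361 -1.758
v -0.693 -1.341 0.343
v -0.28 -1.515 -1.736
v -0.476 -1.495 0.365
v -0.018 -1.559 -1.712
v -0.213 -1.539 0.389
v 0.237 -1.485 -1.688
v 0.042 -1.464 0.412
v 0.435 -1.306 -1.672
v 0.24 -1.286 0.429
v 1.691 3.574 0.687
v 1.372 2.263 1.968
v 0.968 4.075 1.02
v 0.65 2.764 2.301
v 2.93 4.516 1.959
v 2.612 3.205 3.24
v 2.208 5.017 2.292
v 1.889 3.706 3.573
f 2 1 4
f 2 4 3
f 4 1 5
f 4 5 3
f 5 1 6
f 5 6 3
f 6 1 7
f 6 7 3
f 7 1 8
f 7 8 3
f 8 1 9
f 8 9 3
f 9 1 10
f 9 10 3
f 10 1 11
f 10 11 3
f 11 1 12
f 11 12 3
f 12 1 13
f 12 13 3
f 13 1 14
f 13 14 3
f 14 1 15
f 14 15 3
f 15 1 16
f 15 16 3
f 16 1 2
f 16 2 3
f 18 20 17
f 21 18 17
f 17 20 19
f 19 21 17
f 18 24 20
f 22 18 21
f 22 24 18
f 20 24 19
f 23 21 19
f 19 24 23
f 23 22 21
f 24 22 23
f 26 25 29
f 26 29 27
f 27 29 30
f 27 30 28
f 29 25 31
f 29 31 30
f 30 31 32
f 30 32 28
f 31 25 33
f 31 33 32
f 32 33 34
f 32 34 28
f 33 25 35
f 33 35 34
f 34 35 36
f 34 36 28
f 35 25 37
f 35 37 36
f 36 37 38
f 36 38 28
f 37 25 39
f 37 39 38
f 38 39 40
f 38 40 28
f 39 25 41
f 39 41 40
f 40 41 42
f 40 42 28
f 41 25 43
f 41 43 42
f 42 43 44
f 42 44 28
f 43 25 45
f 43 45 44
f 44 45 46
f 44 46 28
f 45 25 47
f 45 47 46
f 46 47 48
f 46 48 28
f 47 25 49
f 47 49 48
f 48 49 50
f 48 50 28
f 49 25 51
f 49 51 50
f 50 51 52
f 50 52 28
f 51 25 53
f 51 53 52
f 52 53 54
f 52 54 28
f 53 25 26
f 53 26 54
f 54 26 27
f 54 27 28
f 56 58 55
f 59 56 55
f 55 58 57
f 57 59 55
f 56 62 58
f 60 56 59
f 60 62 56
f 58 62 57
f 61 59 57
f 57 62 61
f 61 60 59
f 62 60 61



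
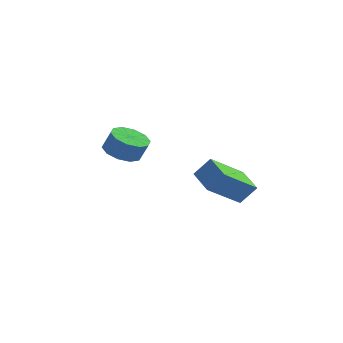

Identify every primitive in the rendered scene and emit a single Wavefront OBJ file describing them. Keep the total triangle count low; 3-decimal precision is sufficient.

v 1.901 -0.885 -0.469
v 2.573 -0.644 0.407
v 0.944 0.119 -0.011
v 1.616 0.359 0.865
v 2.884 0.581 -1.625
v 3.556 0.821 -0.749
v 1.927 1.584 -1.167
v 2.599 1.825 -0.291
v -2.793 1.274 0.481
v -2.056 1.759 0.156
v -1.611 1.711 1.094
v -2.347 1.226 1.419
v -2.445 2.139 0.36
v -2 2.091 1.298
v -2.967 2.188 0.61
v -2.522 2.141 1.548
v -3.422 1.889 0.81
v -2.977 1.841 1.749
v -3.637 1.354 0.885
v -3.192 1.307 1.824
v -3.529 0.789 0.806
v -3.084 0.741 1.744
v -3.14 0.409 0.602
v -2.695 0.361 1.54
v -2.618 0.359 0.352
v -2.173 0.312 1.29
v -2.163 0.659 0.151
v -1.718 0.611 1.09
v -1.948 1.193 0.076
v -1.503 1.146 1.015
f 2 4 1
f 5 2 1
f 1 4 3
f 3 5 1
f 2 8 4
f 6 2 5
f 6 8 2
f 4 8 3
f 7 5 3
f 3 8 7
f 7 6 5
f 8 6 7
f 10 9 13
f 10 13 11
f 11 13 14
f 11 14 12
f 13 9 15
f 13 15 14
f 14 15 16
f 14 16 12
f 15 9 17
f 15 17 16
f 16 17 18
f 16 18 12
f 17 9 19
f 17 19 18
f 18 19 20
f 18 20 12
f 19 9 21
f 19 21 20
f 20 21 22
f 20 22 12
f 21 9 23
f 21 23 22
f 22 23 24
f 22 24 12
f 23 9 25
f 23 25 24
f 24 25 26
f 24 26 12
f 25 9 27
f 25 27 26
f 26 27 28
f 26 28 12
f 27 9 29
f 27 29 28
f 28 29 30
f 28 30 12
f 29 9 10
f 29 10 30
f 30 10 11
f 30 11 12



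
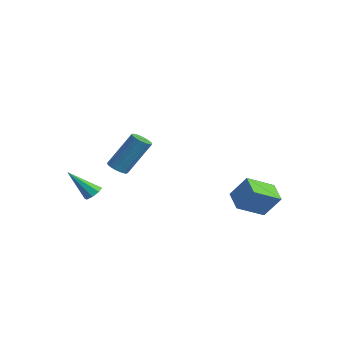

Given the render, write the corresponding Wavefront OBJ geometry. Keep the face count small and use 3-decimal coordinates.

v 0.621 -4.077 1.624
v 1.141 -4.31 1.625
v 1.619 -3.237 3.437
v 1.099 -3.003 3.436
v 1.175 -4.098 1.49
v 1.653 -3.025 3.303
v 1.099 -3.881 1.382
v 1.577 -2.808 3.195
v 0.928 -3.703 1.322
v 1.406 -2.63 3.134
v 0.697 -3.599 1.321
v 1.175 -2.526 3.134
v 0.45 -3.59 1.381
v 0.928 -2.517 3.193
v 0.238 -3.677 1.488
v 0.716 -2.604 3.301
v 0.101 -3.843 1.623
v 0.579 -2.77 3.435
v 0.067 -4.055 1.757
v 0.545 -2.982 3.57
v 0.143 -4.272 1.865
v 0.621 -3.199 3.678
v 0.314 -4.45 1.926
v 0.792 -3.377 3.738
v 0.545 -4.554 1.926
v 1.023 -3.481 3.739
v 0.792 -4.563 1.867
v 1.27 -3.49 3.679
v 1.004 -4.476 1.759
v 1.482 -3.403 3.572
v -2.619 -3.457 -1.338
v -2.128 -3.439 -1.068
v -3.361 -4.463 0.078
v -2.383 -3.109 -0.968
v -2.776 -2.983 -1.084
v -3.077 -3.135 -1.35
v -3.109 -3.475 -1.608
v -2.854 -3.805 -1.709
v -2.461 -3.93 -1.592
v -2.161 -3.779 -1.327
v 2.994 1.146 -1.444
v 1.886 1.531 -0.983
v 3.195 2.649 -2.213
v 2.088 3.034 -1.751
v 3.672 1.666 -0.249
v 2.565 2.051 0.213
v 3.874 3.169 -1.017
v 2.766 3.554 -0.556
f 2 1 5
f 2 5 3
f 3 5 6
f 3 6 4
f 5 1 7
f 5 7 6
f 6 7 8
f 6 8 4
f 7 1 9
f 7 9 8
f 8 9 10
f 8 10 4
f 9 1 11
f 9 11 10
f 10 11 12
f 10 12 4
f 11 1 13
f 11 13 12
f 12 13 14
f 12 14 4
f 13 1 15
f 13 15 14
f 14 15 16
f 14 16 4
f 15 1 17
f 15 17 16
f 16 17 18
f 16 18 4
f 17 1 19
f 17 19 18
f 18 19 20
f 18 20 4
f 19 1 21
f 19 21 20
f 20 21 22
f 20 22 4
f 21 1 23
f 21 23 22
f 22 23 24
f 22 24 4
f 23 1 25
f 23 25 24
f 24 25 26
f 24 26 4
f 25 1 27
f 25 27 26
f 26 27 28
f 26 28 4
f 27 1 29
f 27 29 28
f 28 29 30
f 28 30 4
f 29 1 2
f 29 2 30
f 30 2 3
f 30 3 4
f 32 31 34
f 32 34 33
f 34 31 35
f 34 35 33
f 35 31 36
f 35 36 33
f 36 31 37
f 36 37 33
f 37 31 38
f 37 38 33
f 38 31 39
f 38 39 33
f 39 31 40
f 39 40 33
f 40 31 32
f 40 32 33
f 42 44 41
f 45 42 41
f 41 44 43
f 43 45 41
f 42 48 44
f 46 42 45
f 46 48 42
f 44 48 43
f 47 45 43
f 43 48 47
f 47 46 45
f 48 46 47



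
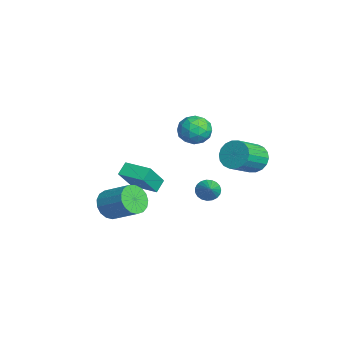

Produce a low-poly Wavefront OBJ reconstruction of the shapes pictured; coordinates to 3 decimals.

v 2.833 1.711 -1
v 3.231 1.59 -1.624
v 4.007 1.649 -0.24
v 3.235 1.901 -1.604
v 3.169 2.18 -1.48
v 3.045 2.377 -1.273
v 2.885 2.459 -1.018
v 2.716 2.412 -0.761
v 2.566 2.244 -0.545
v 2.464 1.984 -0.407
v 2.424 1.676 -0.372
v 2.456 1.375 -0.446
v 2.553 1.132 -0.616
v 2.698 0.989 -0.852
v 2.867 0.971 -1.113
v 3.029 1.081 -1.356
v 3.158 1.3 -1.536
v -3.295 3.029 0.549
v -2.623 2.376 -0.092
v -3.857 1.544 1.472
v -3.185 0.891 0.831
v -2.729 1.616 1.577
v -2.381 2.534 1.006
v -4.099 1.386 0.374
v -3.751 2.304 -0.197
v -3.12 1.361 -0.2
v -2.273 1.503 0.543
v -4.207 2.417 0.837
v -3.36 2.559 1.58
v -2.91 2.833 0.147
v -3.57 1.087 1.233
v -3.302 1.513 1.671
v -2.907 1.129 1.294
v -2.768 2.926 0.793
v -2.372 2.542 0.416
v -2.435 2.095 1.397
v -4.108 1.378 0.964
v -3.712 0.994 0.587
v -3.573 2.791 0.086
v -3.178 2.407 -0.291
v -4.045 1.825 -0.017
v -2.806 1.852 -0.293
v -3.137 0.979 0.25
v -3.674 1.271 -0.019
v -3.47 1.81 -0.355
v -2.309 1.936 0.144
v -2.639 1.063 0.687
v -2.371 1.489 1.125
v -2.167 2.028 0.789
v -2.601 1.339 0.08
v -3.841 2.857 0.693
v -4.171 1.984 1.236
v -4.313 1.892 0.591
v -4.109 2.431 0.255
v -3.343 2.941 1.13
v -3.674 2.068 1.673
v -3.01 2.11 1.735
v -2.806 2.649 1.399
v -3.879 2.581 1.3
v -4.368 -1.255 -3.504
v -3.428 -2.196 -1.853
v -3.118 0.081 -3.454
v -2.179 -0.86 -1.803
v -3.781 -1.78 -4.137
v -2.842 -2.721 -2.486
v -2.532 -0.444 -4.087
v -1.592 -1.385 -2.436
v 3.424 4.2 1.716
v 4.061 4.925 2.014
v 5.114 3.584 3.021
v 4.476 2.86 2.724
v 3.751 4.925 2.338
v 4.803 3.585 3.346
v 3.376 4.782 2.54
v 4.428 3.442 3.548
v 3.01 4.524 2.579
v 4.062 3.183 3.587
v 2.726 4.201 2.446
v 3.778 2.861 3.454
v 2.58 3.879 2.169
v 3.633 2.538 3.177
v 2.602 3.62 1.802
v 3.654 2.279 2.81
v 2.786 3.476 1.419
v 3.839 2.135 2.426
v 3.097 3.475 1.094
v 4.149 2.135 2.102
v 3.472 3.618 0.892
v 4.524 2.278 1.9
v 3.838 3.877 0.853
v 4.89 2.536 1.861
v 4.122 4.199 0.986
v 5.174 2.859 1.994
v 4.267 4.522 1.263
v 5.32 3.181 2.271
v 4.246 4.781 1.63
v 5.298 3.44 2.638
v 0.342 -3.596 -3.173
v 1.166 -4.257 -3.341
v 2.403 -2.985 -2.274
v 1.578 -2.324 -2.107
v 1.182 -3.938 -3.74
v 2.419 -2.666 -2.674
v 1.006 -3.54 -4.01
v 2.242 -2.268 -2.944
v 0.677 -3.155 -4.089
v 1.914 -1.883 -3.022
v 0.272 -2.871 -3.957
v 1.508 -1.599 -2.89
v -0.118 -2.753 -3.646
v 1.119 -1.481 -2.579
v -0.402 -2.828 -3.227
v 0.835 -1.556 -2.16
v -0.516 -3.08 -2.795
v 0.721 -1.808 -1.729
v -0.433 -3.449 -2.45
v 0.803 -2.177 -1.384
v -0.173 -3.852 -2.271
v 1.064 -2.58 -1.204
v 0.205 -4.197 -2.298
v 1.442 -2.925 -1.232
v 0.614 -4.403 -2.526
v 1.851 -3.131 -1.46
v 0.961 -4.425 -2.902
v 2.198 -3.153 -1.836
f 2 1 4
f 2 4 3
f 4 1 5
f 4 5 3
f 5 1 6
f 5 6 3
f 6 1 7
f 6 7 3
f 7 1 8
f 7 8 3
f 8 1 9
f 8 9 3
f 9 1 10
f 9 10 3
f 10 1 11
f 10 11 3
f 11 1 12
f 11 12 3
f 12 1 13
f 12 13 3
f 13 1 14
f 13 14 3
f 14 1 15
f 14 15 3
f 15 1 16
f 15 16 3
f 16 1 17
f 16 17 3
f 17 1 2
f 17 2 3
f 18 55 34
f 55 29 58
f 34 58 23
f 55 58 34
f 18 34 30
f 34 23 35
f 30 35 19
f 34 35 30
f 18 30 39
f 30 19 40
f 39 40 25
f 30 40 39
f 18 39 51
f 39 25 54
f 51 54 28
f 39 54 51
f 18 51 55
f 51 28 59
f 55 59 29
f 51 59 55
f 19 35 46
f 35 23 49
f 46 49 27
f 35 49 46
f 23 58 36
f 58 29 57
f 36 57 22
f 58 57 36
f 29 59 56
f 59 28 52
f 56 52 20
f 59 52 56
f 28 54 53
f 54 25 41
f 53 41 24
f 54 41 53
f 25 40 45
f 40 19 42
f 45 42 26
f 40 42 45
f 21 47 33
f 47 27 48
f 33 48 22
f 47 48 33
f 21 33 31
f 33 22 32
f 31 32 20
f 33 32 31
f 21 31 38
f 31 20 37
f 38 37 24
f 31 37 38
f 21 38 43
f 38 24 44
f 43 44 26
f 38 44 43
f 21 43 47
f 43 26 50
f 47 50 27
f 43 50 47
f 22 48 36
f 48 27 49
f 36 49 23
f 48 49 36
f 20 32 56
f 32 22 57
f 56 57 29
f 32 57 56
f 24 37 53
f 37 20 52
f 53 52 28
f 37 52 53
f 26 44 45
f 44 24 41
f 45 41 25
f 44 41 45
f 27 50 46
f 50 26 42
f 46 42 19
f 50 42 46
f 61 63 60
f 64 61 60
f 60 63 62
f 62 64 60
f 61 67 63
f 65 61 64
f 65 67 61
f 63 67 62
f 66 64 62
f 62 67 66
f 66 65 64
f 67 65 66
f 69 68 72
f 69 72 70
f 70 72 73
f 70 73 71
f 72 68 74
f 72 74 73
f 73 74 75
f 73 75 71
f 74 68 76
f 74 76 75
f 75 76 77
f 75 77 71
f 76 68 78
f 76 78 77
f 77 78 79
f 77 79 71
f 78 68 80
f 78 80 79
f 79 80 81
f 79 81 71
f 80 68 82
f 80 82 81
f 81 82 83
f 81 83 71
f 82 68 84
f 82 84 83
f 83 84 85
f 83 85 71
f 84 68 86
f 84 86 85
f 85 86 87
f 85 87 71
f 86 68 88
f 86 88 87
f 87 88 89
f 87 89 71
f 88 68 90
f 88 90 89
f 89 90 91
f 89 91 71
f 90 68 92
f 90 92 91
f 91 92 93
f 91 93 71
f 92 68 94
f 92 94 93
f 93 94 95
f 93 95 71
f 94 68 96
f 94 96 95
f 95 96 97
f 95 97 71
f 96 68 69
f 96 69 97
f 97 69 70
f 97 70 71
f 99 98 102
f 99 102 100
f 100 102 103
f 100 103 101
f 102 98 104
f 102 104 103
f 103 104 105
f 103 105 101
f 104 98 106
f 104 106 105
f 105 106 107
f 105 107 101
f 106 98 108
f 106 108 107
f 107 108 109
f 107 109 101
f 108 98 110
f 108 110 109
f 109 110 111
f 109 111 101
f 110 98 112
f 110 112 111
f 111 112 113
f 111 113 101
f 112 98 114
f 112 114 113
f 113 114 115
f 113 115 101
f 114 98 116
f 114 116 115
f 115 116 117
f 115 117 101
f 116 98 118
f 116 118 117
f 117 118 119
f 117 119 101
f 118 98 120
f 118 120 119
f 119 120 121
f 119 121 101
f 120 98 122
f 120 122 121
f 121 122 123
f 121 123 101
f 122 98 124
f 122 124 123
f 123 124 125
f 123 125 101
f 124 98 99
f 124 99 125
f 125 99 100
f 125 100 101



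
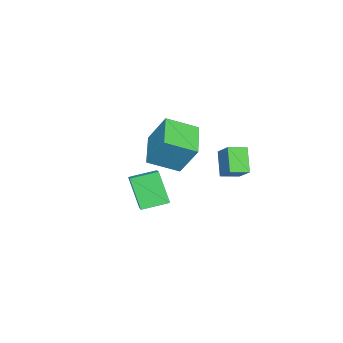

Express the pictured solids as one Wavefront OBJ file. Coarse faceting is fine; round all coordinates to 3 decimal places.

v 2.966 -2.865 2.141
v 3.173 -1.776 3.936
v 2.083 -1.393 1.35
v 2.289 -0.305 3.146
v 4.811 -2.115 1.474
v 5.017 -1.027 3.27
v 3.927 -0.644 0.684
v 4.134 0.445 2.479
v -0.785 -0.529 -0.328
v -0.075 0.327 0.588
v -1.512 0.297 -0.536
v -0.803 1.153 0.379
v 0.183 0.007 -1.579
v 0.892 0.863 -0.664
v -0.545 0.833 -1.788
v 0.165 1.689 -0.872
v 0.779 -4.432 -4.842
v 0.218 -5.35 -2.946
v -0.148 -3.15 -4.496
v -0.709 -4.068 -2.6
v 1.729 -3.892 -4.3
v 1.168 -4.81 -2.404
v 0.802 -2.61 -3.954
v 0.241 -3.528 -2.058
f 2 4 1
f 5 2 1
f 1 4 3
f 3 5 1
f 2 8 4
f 6 2 5
f 6 8 2
f 4 8 3
f 7 5 3
f 3 8 7
f 7 6 5
f 8 6 7
f 10 12 9
f 13 10 9
f 9 12 11
f 11 13 9
f 10 16 12
f 14 10 13
f 14 16 10
f 12 16 11
f 15 13 11
f 11 16 15
f 15 14 13
f 16 14 15
f 18 20 17
f 21 18 17
f 17 20 19
f 19 21 17
f 18 24 20
f 22 18 21
f 22 24 18
f 20 24 19
f 23 21 19
f 19 24 23
f 23 22 21
f 24 22 23



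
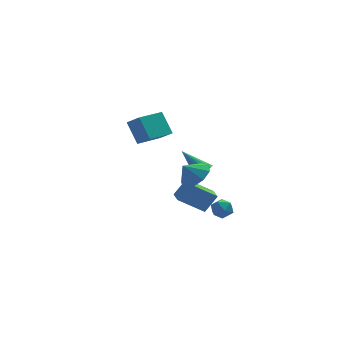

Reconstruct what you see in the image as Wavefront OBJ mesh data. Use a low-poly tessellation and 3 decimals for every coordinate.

v -0.084 1.721 -4.366
v -1.65 1.904 -3.253
v -0.08 2.748 -4.529
v -1.645 2.931 -3.416
v 0.705 1.889 -3.284
v -0.86 2.072 -2.171
v 0.71 2.916 -3.447
v -0.856 3.099 -2.334
v -0.472 -1.906 -2.316
v -0.019 -1.409 -2.044
v -0.081 -2.691 -1.536
v 0.372 -2.194 -1.264
v -0.344 -2.122 -1.17
v -0.586 -1.638 -1.652
v 0.486 -2.462 -1.928
v 0.244 -1.978 -2.41
v 0.573 -1.753 -1.804
v 0.06 -1.543 -1.335
v -0.16 -2.557 -2.245
v -0.673 -2.347 -1.776
v -0.905 0.622 -0.539
v -0.109 0.718 0.154
v -1.655 0.638 0.319
v -0.336 1.374 -0.056
v -0.829 1.679 -0.491
v -1.358 1.489 -0.95
v -1.675 0.893 -1.216
v -1.632 0.171 -1.166
v -1.248 -0.34 -0.822
v -0.705 -0.4 -0.346
v -0.255 0.017 0.039
v 0.257 3.279 -1.952
v 0.751 3.234 -1.487
v -0.837 4.341 -0.688
v 0.823 3.505 -1.652
v 0.766 3.724 -1.886
v 0.592 3.841 -2.135
v 0.341 3.83 -2.342
v 0.071 3.692 -2.459
v -0.157 3.459 -2.461
v -0.29 3.185 -2.346
v -0.298 2.933 -2.14
v -0.178 2.76 -1.892
v 0.04 2.706 -1.657
v 0.309 2.783 -1.49
v 0.565 2.974 -1.428
v -4.41 -0.27 2.971
v -3.853 -0.917 3.633
v -4.801 0.655 4.204
v -4.244 0.008 4.866
v -2.916 0.732 2.694
v -2.359 0.085 3.356
v -3.307 1.657 3.927
v -2.75 1.01 4.589
f 2 4 1
f 5 2 1
f 1 4 3
f 3 5 1
f 2 8 4
f 6 2 5
f 6 8 2
f 4 8 3
f 7 5 3
f 3 8 7
f 7 6 5
f 8 6 7
f 9 20 14
f 9 14 10
f 9 10 16
f 9 16 19
f 9 19 20
f 10 14 18
f 14 20 13
f 20 19 11
f 19 16 15
f 16 10 17
f 12 18 13
f 12 13 11
f 12 11 15
f 12 15 17
f 12 17 18
f 13 18 14
f 11 13 20
f 15 11 19
f 17 15 16
f 18 17 10
f 22 21 24
f 22 24 23
f 24 21 25
f 24 25 23
f 25 21 26
f 25 26 23
f 26 21 27
f 26 27 23
f 27 21 28
f 27 28 23
f 28 21 29
f 28 29 23
f 29 21 30
f 29 30 23
f 30 21 31
f 30 31 23
f 31 21 22
f 31 22 23
f 33 32 35
f 33 35 34
f 35 32 36
f 35 36 34
f 36 32 37
f 36 37 34
f 37 32 38
f 37 38 34
f 38 32 39
f 38 39 34
f 39 32 40
f 39 40 34
f 40 32 41
f 40 41 34
f 41 32 42
f 41 42 34
f 42 32 43
f 42 43 34
f 43 32 44
f 43 44 34
f 44 32 45
f 44 45 34
f 45 32 46
f 45 46 34
f 46 32 33
f 46 33 34
f 48 50 47
f 51 48 47
f 47 50 49
f 49 51 47
f 48 54 50
f 52 48 51
f 52 54 48
f 50 54 49
f 53 51 49
f 49 54 53
f 53 52 51
f 54 52 53



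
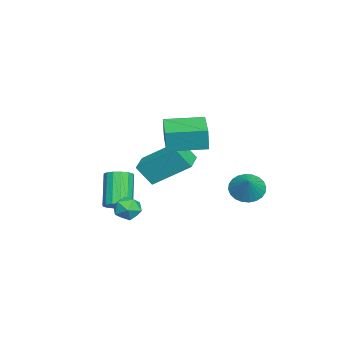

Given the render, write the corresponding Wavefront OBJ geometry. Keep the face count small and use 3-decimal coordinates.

v -3.637 1.53 -3.91
v -3.05 1.369 -4.489
v -2.743 1.69 -3.05
v -3.081 1.694 -4.518
v -3.196 1.994 -4.454
v -3.378 2.223 -4.307
v -3.6 2.347 -4.1
v -3.827 2.347 -3.864
v -4.025 2.222 -3.635
v -4.164 1.992 -3.447
v -4.223 1.691 -3.331
v -4.192 1.366 -3.302
v -4.077 1.066 -3.366
v -3.895 0.836 -3.512
v -3.673 0.713 -3.72
v -3.446 0.713 -3.956
v -3.248 0.838 -4.185
v -3.109 1.068 -4.372
v 0.551 -1.487 0.835
v 0.669 -1.511 1.918
v 0.168 0.209 0.914
v 0.285 0.184 1.998
v 2.035 -1.144 0.682
v 2.152 -1.169 1.766
v 1.651 0.551 0.762
v 1.769 0.527 1.845
v -1.62 -3.896 -4.471
v -1.093 -4.038 -4.084
v -2.192 -4.185 -2.641
v -2.72 -4.044 -3.029
v -1.123 -3.692 -4.072
v -2.222 -3.84 -2.629
v -1.286 -3.402 -4.167
v -2.386 -3.549 -2.724
v -1.54 -3.244 -4.343
v -2.639 -3.391 -2.9
v -1.814 -3.26 -4.554
v -2.914 -3.408 -3.111
v -2.037 -3.447 -4.743
v -3.136 -3.595 -3.3
v -2.148 -3.755 -4.859
v -3.247 -3.902 -3.416
v -2.118 -4.1 -4.871
v -3.217 -4.248 -3.428
v -1.954 -4.391 -4.776
v -3.054 -4.538 -3.333
v -1.701 -4.549 -4.6
v -2.8 -4.696 -3.157
v -1.426 -4.532 -4.389
v -2.526 -4.68 -2.946
v -1.204 -4.345 -4.2
v -2.303 -4.493 -2.757
v -0.651 -2.638 -1.017
v -0.536 -0.957 0.203
v -0.652 -1.951 -1.964
v -0.537 -0.27 -0.745
v 0.517 -2.69 -1.055
v 0.632 -1.009 0.164
v 0.516 -2.003 -2.003
v 0.631 -0.322 -0.783
v 1.827 -2.295 -2.453
v 2.352 -2.443 -2.041
v 2.208 -3.017 -3.199
v 2.733 -3.165 -2.787
v 2.1 -3.354 -2.615
v 1.864 -2.909 -2.153
v 2.696 -2.551 -3.087
v 2.46 -2.106 -2.625
v 2.889 -2.602 -2.433
v 2.521 -3.098 -2.141
v 2.039 -2.362 -3.099
v 1.671 -2.858 -2.807
f 2 1 4
f 2 4 3
f 4 1 5
f 4 5 3
f 5 1 6
f 5 6 3
f 6 1 7
f 6 7 3
f 7 1 8
f 7 8 3
f 8 1 9
f 8 9 3
f 9 1 10
f 9 10 3
f 10 1 11
f 10 11 3
f 11 1 12
f 11 12 3
f 12 1 13
f 12 13 3
f 13 1 14
f 13 14 3
f 14 1 15
f 14 15 3
f 15 1 16
f 15 16 3
f 16 1 17
f 16 17 3
f 17 1 18
f 17 18 3
f 18 1 2
f 18 2 3
f 20 22 19
f 23 20 19
f 19 22 21
f 21 23 19
f 20 26 22
f 24 20 23
f 24 26 20
f 22 26 21
f 25 23 21
f 21 26 25
f 25 24 23
f 26 24 25
f 28 27 31
f 28 31 29
f 29 31 32
f 29 32 30
f 31 27 33
f 31 33 32
f 32 33 34
f 32 34 30
f 33 27 35
f 33 35 34
f 34 35 36
f 34 36 30
f 35 27 37
f 35 37 36
f 36 37 38
f 36 38 30
f 37 27 39
f 37 39 38
f 38 39 40
f 38 40 30
f 39 27 41
f 39 41 40
f 40 41 42
f 40 42 30
f 41 27 43
f 41 43 42
f 42 43 44
f 42 44 30
f 43 27 45
f 43 45 44
f 44 45 46
f 44 46 30
f 45 27 47
f 45 47 46
f 46 47 48
f 46 48 30
f 47 27 49
f 47 49 48
f 48 49 50
f 48 50 30
f 49 27 51
f 49 51 50
f 50 51 52
f 50 52 30
f 51 27 28
f 51 28 52
f 52 28 29
f 52 29 30
f 54 56 53
f 57 54 53
f 53 56 55
f 55 57 53
f 54 60 56
f 58 54 57
f 58 60 54
f 56 60 55
f 59 57 55
f 55 60 59
f 59 58 57
f 60 58 59
f 61 72 66
f 61 66 62
f 61 62 68
f 61 68 71
f 61 71 72
f 62 66 70
f 66 72 65
f 72 71 63
f 71 68 67
f 68 62 69
f 64 70 65
f 64 65 63
f 64 63 67
f 64 67 69
f 64 69 70
f 65 70 66
f 63 65 72
f 67 63 71
f 69 67 68
f 70 69 62



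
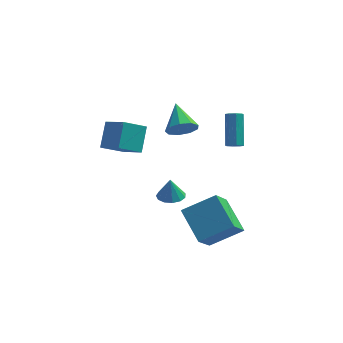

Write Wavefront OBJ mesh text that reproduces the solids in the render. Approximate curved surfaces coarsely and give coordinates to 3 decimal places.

v 1.216 -1.823 -1.264
v 0.804 -3.223 0.175
v 2.933 -1.334 -0.297
v 2.521 -2.735 1.142
v 2.279 -3.305 -2.402
v 1.867 -4.706 -0.963
v 3.996 -2.817 -1.435
v 3.584 -4.217 0.004
v 3.003 2.189 1.333
v 3.485 2.31 1.28
v 3.32 3.653 2.833
v 2.837 3.531 2.887
v 3.254 2.528 1.066
v 3.089 3.871 2.62
v 2.876 2.548 1.009
v 2.711 3.891 2.563
v 2.572 2.357 1.142
v 2.407 3.7 2.695
v 2.52 2.067 1.387
v 2.355 3.41 2.94
v 2.751 1.849 1.6
v 2.586 3.192 3.154
v 3.129 1.829 1.657
v 2.964 3.172 3.211
v 3.433 2.02 1.525
v 3.268 3.363 3.078
v -2.507 -0.517 2.37
v -3.581 -1.252 3.155
v -2.389 0.594 3.57
v -3.463 -0.141 4.356
v -1.437 -1.359 3.044
v -2.511 -2.094 3.83
v -1.319 -0.248 4.245
v -2.393 -0.983 5.03
v 0.184 2.444 2.228
v 0.981 2.853 2.017
v -0.344 3.956 3.172
v 0.55 2.979 1.575
v -0.051 2.854 1.439
v -0.543 2.537 1.671
v -0.694 2.177 2.164
v -0.435 1.941 2.687
v 0.114 1.94 2.995
v 0.696 2.175 2.944
v 1.038 2.536 2.558
v 0.301 -3.233 1.286
v 0.742 -2.626 1.278
v 0.259 -3.187 2.474
v 0.344 -2.485 1.258
v -0.067 -2.581 1.247
v -0.362 -2.885 1.248
v -0.446 -3.299 1.262
v -0.292 -3.692 1.283
v 0.049 -3.94 1.305
v 0.471 -3.963 1.321
v 0.839 -3.755 1.326
v 1.036 -3.381 1.318
v 1 -2.961 1.3
f 2 4 1
f 5 2 1
f 1 4 3
f 3 5 1
f 2 8 4
f 6 2 5
f 6 8 2
f 4 8 3
f 7 5 3
f 3 8 7
f 7 6 5
f 8 6 7
f 10 9 13
f 10 13 11
f 11 13 14
f 11 14 12
f 13 9 15
f 13 15 14
f 14 15 16
f 14 16 12
f 15 9 17
f 15 17 16
f 16 17 18
f 16 18 12
f 17 9 19
f 17 19 18
f 18 19 20
f 18 20 12
f 19 9 21
f 19 21 20
f 20 21 22
f 20 22 12
f 21 9 23
f 21 23 22
f 22 23 24
f 22 24 12
f 23 9 25
f 23 25 24
f 24 25 26
f 24 26 12
f 25 9 10
f 25 10 26
f 26 10 11
f 26 11 12
f 28 30 27
f 31 28 27
f 27 30 29
f 29 31 27
f 28 34 30
f 32 28 31
f 32 34 28
f 30 34 29
f 33 31 29
f 29 34 33
f 33 32 31
f 34 32 33
f 36 35 38
f 36 38 37
f 38 35 39
f 38 39 37
f 39 35 40
f 39 40 37
f 40 35 41
f 40 41 37
f 41 35 42
f 41 42 37
f 42 35 43
f 42 43 37
f 43 35 44
f 43 44 37
f 44 35 45
f 44 45 37
f 45 35 36
f 45 36 37
f 47 46 49
f 47 49 48
f 49 46 50
f 49 50 48
f 50 46 51
f 50 51 48
f 51 46 52
f 51 52 48
f 52 46 53
f 52 53 48
f 53 46 54
f 53 54 48
f 54 46 55
f 54 55 48
f 55 46 56
f 55 56 48
f 56 46 57
f 56 57 48
f 57 46 58
f 57 58 48
f 58 46 47
f 58 47 48



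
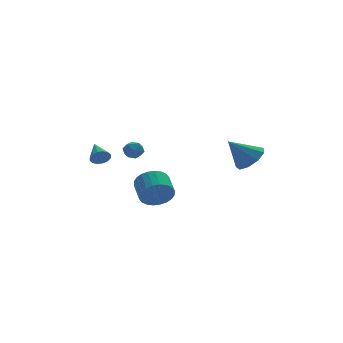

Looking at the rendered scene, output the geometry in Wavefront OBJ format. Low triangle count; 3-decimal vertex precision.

v -0.808 -1.589 -2.707
v -0.352 -2.006 -1.845
v -0.157 -0.648 -1.291
v -0.612 -0.231 -2.153
v -0.024 -1.953 -2.092
v 0.171 -0.594 -1.538
v 0.184 -1.844 -2.432
v 0.379 -0.485 -1.878
v 0.241 -1.696 -2.814
v 0.437 -0.338 -2.26
v 0.139 -1.532 -3.18
v 0.334 -0.174 -2.626
v -0.107 -1.377 -3.474
v 0.088 -0.019 -2.92
v -0.46 -1.254 -3.651
v -0.265 0.104 -3.097
v -0.866 -1.182 -3.684
v -0.671 0.176 -3.13
v -1.263 -1.172 -3.569
v -1.068 0.186 -3.015
v -1.591 -1.226 -3.322
v -1.396 0.133 -2.768
v -1.799 -1.335 -2.982
v -1.604 0.024 -2.428
v -1.857 -1.482 -2.6
v -1.661 -0.124 -2.046
v -1.754 -1.646 -2.234
v -1.559 -0.288 -1.68
v -1.508 -1.801 -1.94
v -1.313 -0.443 -1.386
v -1.155 -1.924 -1.763
v -0.96 -0.566 -1.209
v -0.749 -1.996 -1.73
v -0.554 -0.638 -1.176
v 4.527 -2.701 -0.171
v 5.058 -3.423 0.448
v 3.253 -2.419 1.251
v 5.334 -2.74 0.56
v 5.233 -2.038 0.33
v 4.801 -1.646 -0.134
v 4.241 -1.748 -0.616
v 3.815 -2.295 -0.889
v 3.722 -3.032 -0.827
v 4.006 -3.614 -0.457
v 4.534 -3.769 0.046
v -3.69 -0.098 0.137
v -3.189 0.027 -0.241
v -3.57 1.258 0.743
v -3.453 0.127 -0.414
v -3.781 0.168 -0.438
v -4.085 0.137 -0.309
v -4.282 0.043 -0.06
v -4.321 -0.089 0.241
v -4.191 -0.223 0.515
v -3.927 -0.323 0.687
v -3.599 -0.363 0.712
v -3.295 -0.332 0.583
v -3.098 -0.238 0.334
v -3.059 -0.107 0.032
v -3.167 -2.374 1.558
v -2.529 -2.222 1.332
v -2.851 -3.438 1.728
v -2.213 -3.286 1.502
v -2.437 -3.029 2.106
v -2.632 -2.371 2.001
v -2.748 -3.289 1.059
v -2.943 -2.631 0.954
v -2.27 -2.787 1.023
v -2.078 -2.626 1.67
v -3.302 -3.034 1.39
v -3.11 -2.873 2.037
f 2 1 5
f 2 5 3
f 3 5 6
f 3 6 4
f 5 1 7
f 5 7 6
f 6 7 8
f 6 8 4
f 7 1 9
f 7 9 8
f 8 9 10
f 8 10 4
f 9 1 11
f 9 11 10
f 10 11 12
f 10 12 4
f 11 1 13
f 11 13 12
f 12 13 14
f 12 14 4
f 13 1 15
f 13 15 14
f 14 15 16
f 14 16 4
f 15 1 17
f 15 17 16
f 16 17 18
f 16 18 4
f 17 1 19
f 17 19 18
f 18 19 20
f 18 20 4
f 19 1 21
f 19 21 20
f 20 21 22
f 20 22 4
f 21 1 23
f 21 23 22
f 22 23 24
f 22 24 4
f 23 1 25
f 23 25 24
f 24 25 26
f 24 26 4
f 25 1 27
f 25 27 26
f 26 27 28
f 26 28 4
f 27 1 29
f 27 29 28
f 28 29 30
f 28 30 4
f 29 1 31
f 29 31 30
f 30 31 32
f 30 32 4
f 31 1 33
f 31 33 32
f 32 33 34
f 32 34 4
f 33 1 2
f 33 2 34
f 34 2 3
f 34 3 4
f 36 35 38
f 36 38 37
f 38 35 39
f 38 39 37
f 39 35 40
f 39 40 37
f 40 35 41
f 40 41 37
f 41 35 42
f 41 42 37
f 42 35 43
f 42 43 37
f 43 35 44
f 43 44 37
f 44 35 45
f 44 45 37
f 45 35 36
f 45 36 37
f 47 46 49
f 47 49 48
f 49 46 50
f 49 50 48
f 50 46 51
f 50 51 48
f 51 46 52
f 51 52 48
f 52 46 53
f 52 53 48
f 53 46 54
f 53 54 48
f 54 46 55
f 54 55 48
f 55 46 56
f 55 56 48
f 56 46 57
f 56 57 48
f 57 46 58
f 57 58 48
f 58 46 59
f 58 59 48
f 59 46 47
f 59 47 48
f 60 71 65
f 60 65 61
f 60 61 67
f 60 67 70
f 60 70 71
f 61 65 69
f 65 71 64
f 71 70 62
f 70 67 66
f 67 61 68
f 63 69 64
f 63 64 62
f 63 62 66
f 63 66 68
f 63 68 69
f 64 69 65
f 62 64 71
f 66 62 70
f 68 66 67
f 69 68 61



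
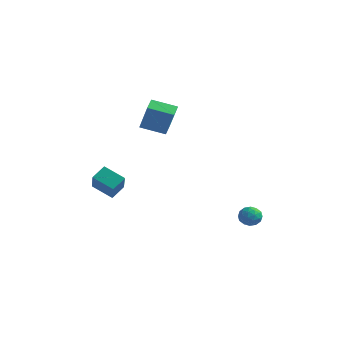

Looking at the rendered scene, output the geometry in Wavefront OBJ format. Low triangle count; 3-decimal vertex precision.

v 3.199 -0.104 -3.188
v 3.566 0.41 -2.903
v 3.514 -0.79 -2.357
v 3.881 -0.276 -2.072
v 3.188 -0.247 -2.075
v 2.993 0.177 -2.588
v 4.087 -0.557 -2.672
v 3.892 -0.133 -3.185
v 4.115 0.131 -2.583
v 3.559 0.322 -2.215
v 3.521 -0.702 -3.045
v 2.965 -0.511 -2.677
v 3.355 0.213 -3.119
v 3.725 -0.593 -2.141
v 3.318 -0.576 -2.143
v 3.534 -0.274 -1.975
v 3.018 0.076 -2.934
v 3.234 0.379 -2.766
v 3.012 -0.008 -2.279
v 3.846 -0.759 -2.494
v 4.062 -0.456 -2.326
v 3.546 -0.106 -3.285
v 3.762 0.196 -3.117
v 4.068 -0.372 -2.981
v 3.893 0.351 -2.763
v 4.079 -0.052 -2.274
v 4.199 -0.217 -2.627
v 4.085 0.032 -2.929
v 3.567 0.464 -2.546
v 3.752 0.061 -2.058
v 3.345 0.078 -2.059
v 3.23 0.327 -2.361
v 3.889 0.3 -2.358
v 3.328 -0.441 -3.202
v 3.513 -0.844 -2.714
v 3.85 -0.707 -2.899
v 3.735 -0.458 -3.201
v 3.001 -0.328 -2.986
v 3.187 -0.731 -2.497
v 2.995 -0.412 -2.331
v 2.881 -0.163 -2.633
v 3.191 -0.68 -2.902
v -4.591 -3.883 -1.43
v -3.496 -4.937 -0.209
v -4.495 -3.073 -0.817
v -3.401 -4.128 0.405
v -3.439 -3.492 -2.125
v -2.345 -4.547 -0.903
v -3.344 -2.683 -1.511
v -2.249 -3.737 -0.29
v -4.413 -0.282 2.145
v -4.779 0.44 2.517
v -3.21 0.572 1.672
v -3.575 1.294 2.044
v -3.425 -0.694 3.916
v -3.79 0.028 4.288
v -2.221 0.16 3.443
v -2.587 0.882 3.815
f 1 38 17
f 38 12 41
f 17 41 6
f 38 41 17
f 1 17 13
f 17 6 18
f 13 18 2
f 17 18 13
f 1 13 22
f 13 2 23
f 22 23 8
f 13 23 22
f 1 22 34
f 22 8 37
f 34 37 11
f 22 37 34
f 1 34 38
f 34 11 42
f 38 42 12
f 34 42 38
f 2 18 29
f 18 6 32
f 29 32 10
f 18 32 29
f 6 41 19
f 41 12 40
f 19 40 5
f 41 40 19
f 12 42 39
f 42 11 35
f 39 35 3
f 42 35 39
f 11 37 36
f 37 8 24
f 36 24 7
f 37 24 36
f 8 23 28
f 23 2 25
f 28 25 9
f 23 25 28
f 4 30 16
f 30 10 31
f 16 31 5
f 30 31 16
f 4 16 14
f 16 5 15
f 14 15 3
f 16 15 14
f 4 14 21
f 14 3 20
f 21 20 7
f 14 20 21
f 4 21 26
f 21 7 27
f 26 27 9
f 21 27 26
f 4 26 30
f 26 9 33
f 30 33 10
f 26 33 30
f 5 31 19
f 31 10 32
f 19 32 6
f 31 32 19
f 3 15 39
f 15 5 40
f 39 40 12
f 15 40 39
f 7 20 36
f 20 3 35
f 36 35 11
f 20 35 36
f 9 27 28
f 27 7 24
f 28 24 8
f 27 24 28
f 10 33 29
f 33 9 25
f 29 25 2
f 33 25 29
f 44 46 43
f 47 44 43
f 43 46 45
f 45 47 43
f 44 50 46
f 48 44 47
f 48 50 44
f 46 50 45
f 49 47 45
f 45 50 49
f 49 48 47
f 50 48 49
f 52 54 51
f 55 52 51
f 51 54 53
f 53 55 51
f 52 58 54
f 56 52 55
f 56 58 52
f 54 58 53
f 57 55 53
f 53 58 57
f 57 56 55
f 58 56 57

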